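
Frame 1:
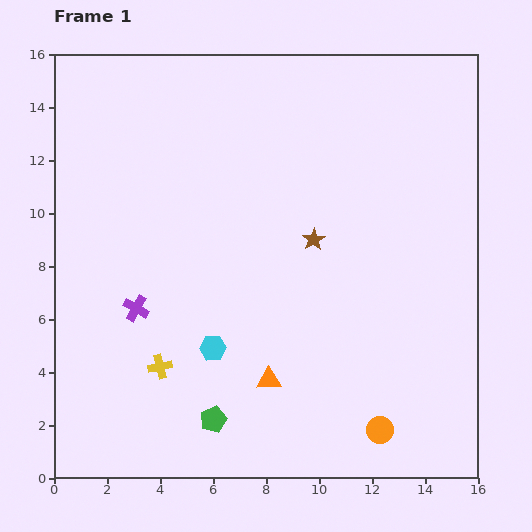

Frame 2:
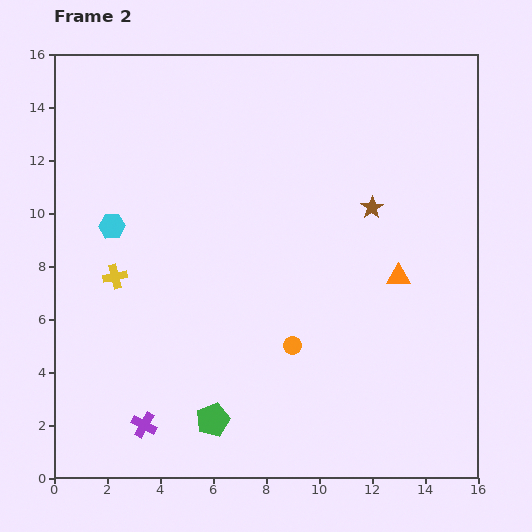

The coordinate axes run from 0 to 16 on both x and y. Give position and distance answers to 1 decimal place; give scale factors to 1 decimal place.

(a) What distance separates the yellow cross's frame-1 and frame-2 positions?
3.8

The yellow cross moved from (4.0, 4.2) to (2.3, 7.6), a distance of √(1.7² + 3.4²) ≈ 3.8.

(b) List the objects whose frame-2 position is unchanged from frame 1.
the green pentagon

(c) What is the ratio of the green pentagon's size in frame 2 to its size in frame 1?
1.3×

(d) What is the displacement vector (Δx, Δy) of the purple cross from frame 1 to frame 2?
(0.3, -4.4)

The purple cross was at (3.1, 6.4) in frame 1 and (3.4, 2.0) in frame 2.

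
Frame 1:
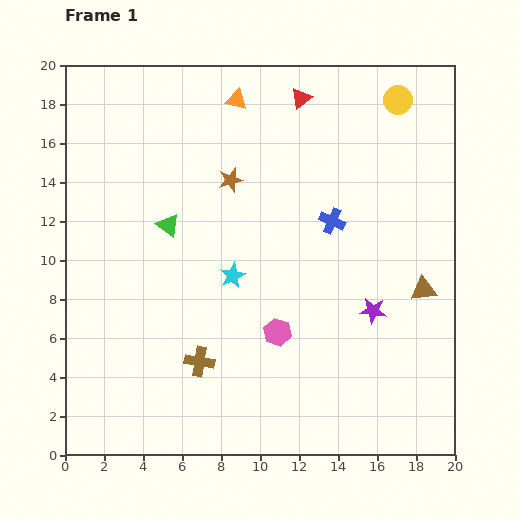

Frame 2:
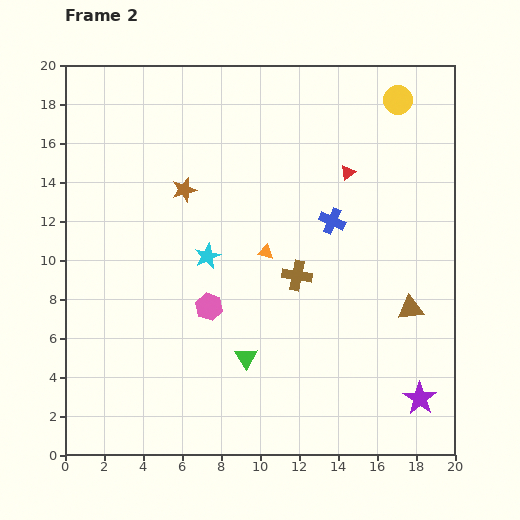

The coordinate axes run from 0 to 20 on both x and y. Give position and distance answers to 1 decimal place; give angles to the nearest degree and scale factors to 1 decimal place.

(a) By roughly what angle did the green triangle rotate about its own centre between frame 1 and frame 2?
20° clockwise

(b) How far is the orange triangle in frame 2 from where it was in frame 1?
7.9

The orange triangle moved from (8.8, 18.2) to (10.3, 10.4), a distance of √(1.5² + 7.8²) ≈ 7.9.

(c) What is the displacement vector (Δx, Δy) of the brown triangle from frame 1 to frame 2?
(-0.7, -1.0)

The brown triangle was at (18.4, 8.5) in frame 1 and (17.7, 7.5) in frame 2.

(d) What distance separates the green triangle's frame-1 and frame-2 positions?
7.9

The green triangle moved from (5.3, 11.8) to (9.3, 5.0), a distance of √(4.0² + 6.8²) ≈ 7.9.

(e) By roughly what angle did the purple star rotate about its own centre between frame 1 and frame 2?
28° clockwise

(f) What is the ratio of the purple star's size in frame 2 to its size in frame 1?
1.3×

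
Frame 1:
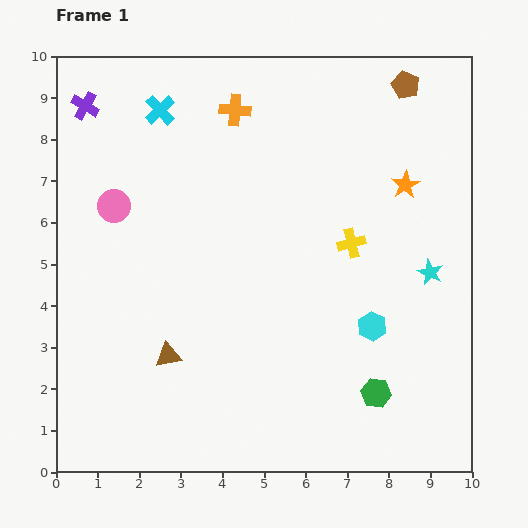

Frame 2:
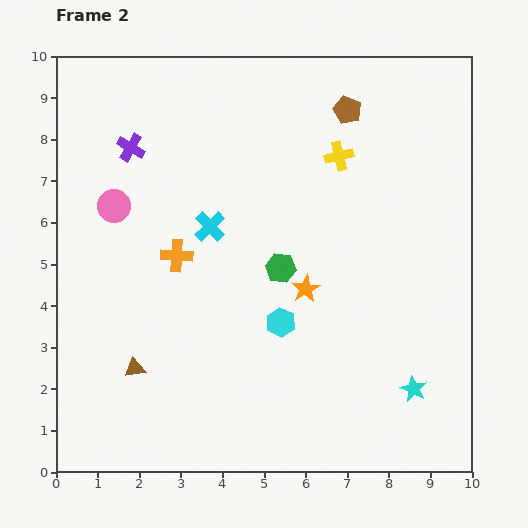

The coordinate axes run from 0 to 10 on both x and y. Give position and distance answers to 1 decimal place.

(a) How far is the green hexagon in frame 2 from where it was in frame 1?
3.8

The green hexagon moved from (7.7, 1.9) to (5.4, 4.9), a distance of √(2.3² + 3.0²) ≈ 3.8.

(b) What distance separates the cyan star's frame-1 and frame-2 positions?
2.8

The cyan star moved from (9.0, 4.8) to (8.6, 2.0), a distance of √(0.4² + 2.8²) ≈ 2.8.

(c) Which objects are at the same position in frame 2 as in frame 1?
the pink circle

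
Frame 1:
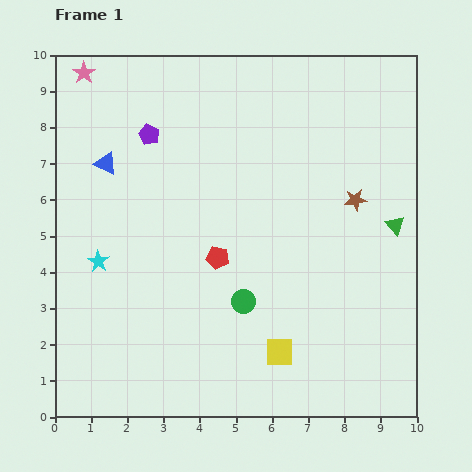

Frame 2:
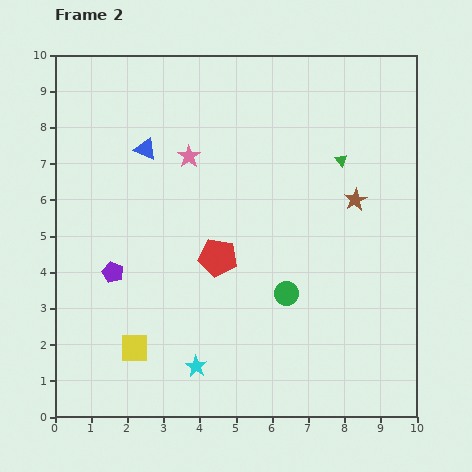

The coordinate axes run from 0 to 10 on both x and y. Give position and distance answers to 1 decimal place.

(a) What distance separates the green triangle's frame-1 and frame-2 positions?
2.3

The green triangle moved from (9.4, 5.3) to (7.9, 7.1), a distance of √(1.5² + 1.8²) ≈ 2.3.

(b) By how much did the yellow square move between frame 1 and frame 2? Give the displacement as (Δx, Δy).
(-4.0, 0.1)

The yellow square was at (6.2, 1.8) in frame 1 and (2.2, 1.9) in frame 2.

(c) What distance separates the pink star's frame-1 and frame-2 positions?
3.7

The pink star moved from (0.8, 9.5) to (3.7, 7.2), a distance of √(2.9² + 2.3²) ≈ 3.7.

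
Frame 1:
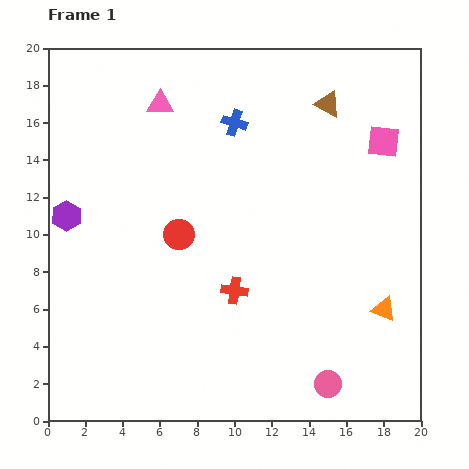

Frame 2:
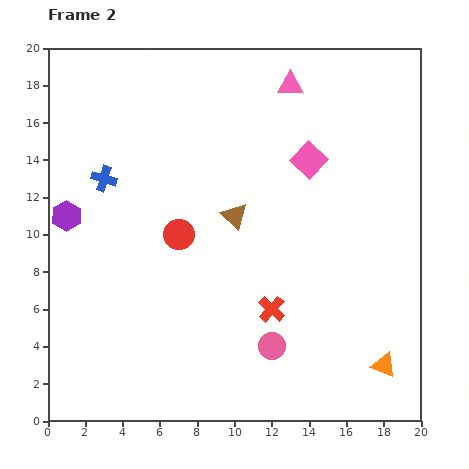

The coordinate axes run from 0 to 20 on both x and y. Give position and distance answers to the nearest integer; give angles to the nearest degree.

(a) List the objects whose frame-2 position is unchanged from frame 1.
the purple hexagon, the red circle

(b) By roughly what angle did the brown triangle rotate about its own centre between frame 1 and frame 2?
16° clockwise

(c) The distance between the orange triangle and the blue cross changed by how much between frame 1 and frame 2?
+5

Distance in frame 1: 13. Distance in frame 2: 18.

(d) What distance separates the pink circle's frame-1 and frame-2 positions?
4

The pink circle moved from (15, 2) to (12, 4), a distance of √(3² + 2²) ≈ 4.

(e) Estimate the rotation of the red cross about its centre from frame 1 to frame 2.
35° clockwise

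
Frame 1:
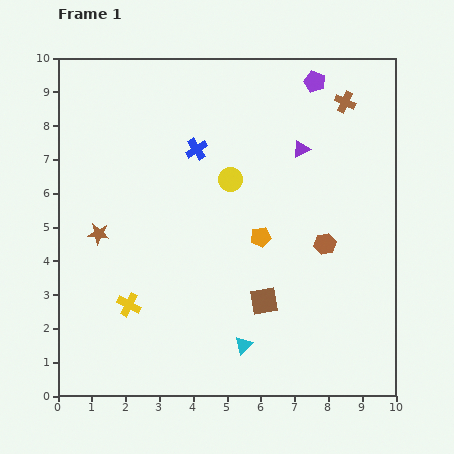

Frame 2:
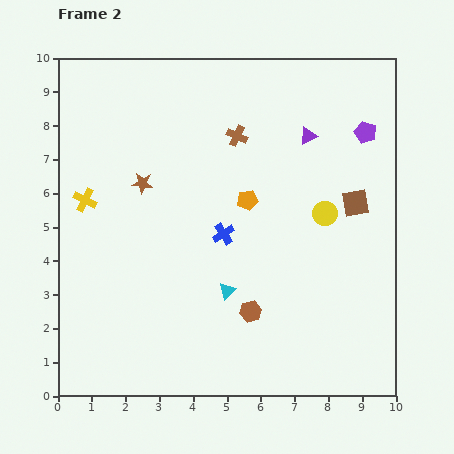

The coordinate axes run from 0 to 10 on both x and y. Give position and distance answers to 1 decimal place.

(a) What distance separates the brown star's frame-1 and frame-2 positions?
2.0

The brown star moved from (1.2, 4.8) to (2.5, 6.3), a distance of √(1.3² + 1.5²) ≈ 2.0.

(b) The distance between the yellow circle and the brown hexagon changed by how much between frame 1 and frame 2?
+0.2

Distance in frame 1: 3.4. Distance in frame 2: 3.6.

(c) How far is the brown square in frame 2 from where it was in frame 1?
4.0

The brown square moved from (6.1, 2.8) to (8.8, 5.7), a distance of √(2.7² + 2.9²) ≈ 4.0.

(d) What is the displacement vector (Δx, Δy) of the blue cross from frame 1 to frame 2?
(0.8, -2.5)

The blue cross was at (4.1, 7.3) in frame 1 and (4.9, 4.8) in frame 2.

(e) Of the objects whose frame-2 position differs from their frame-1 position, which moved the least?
the purple triangle

(moved 0.4)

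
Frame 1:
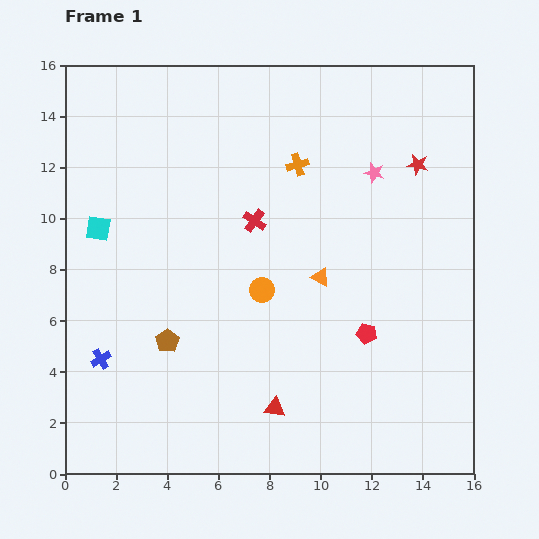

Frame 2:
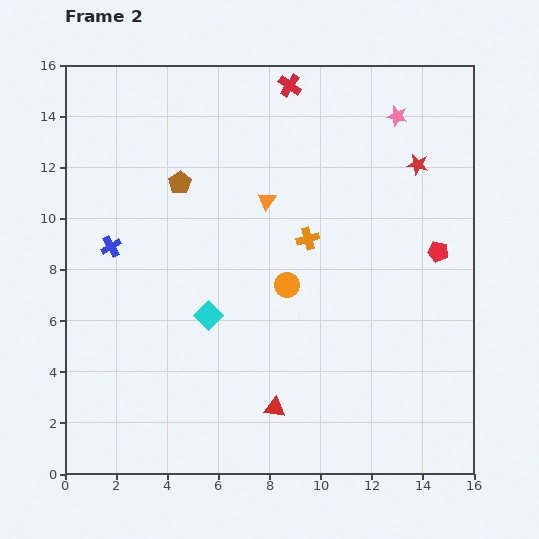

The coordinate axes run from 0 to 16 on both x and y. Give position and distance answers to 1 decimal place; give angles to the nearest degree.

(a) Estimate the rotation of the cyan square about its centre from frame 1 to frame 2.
35° clockwise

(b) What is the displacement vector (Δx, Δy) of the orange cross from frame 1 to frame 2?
(0.4, -2.9)

The orange cross was at (9.1, 12.1) in frame 1 and (9.5, 9.2) in frame 2.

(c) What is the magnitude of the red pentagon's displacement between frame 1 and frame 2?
4.3

The red pentagon moved from (11.8, 5.5) to (14.6, 8.7), a distance of √(2.8² + 3.2²) ≈ 4.3.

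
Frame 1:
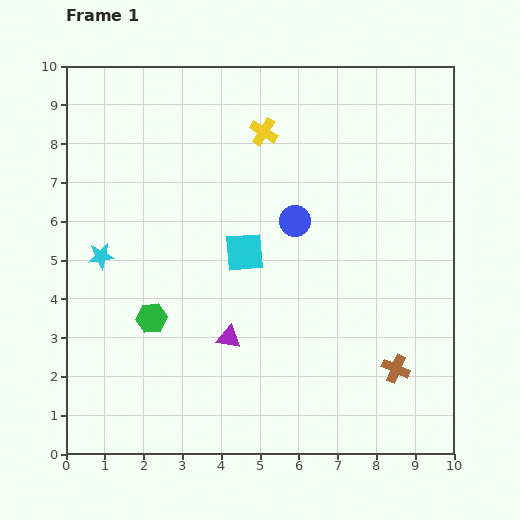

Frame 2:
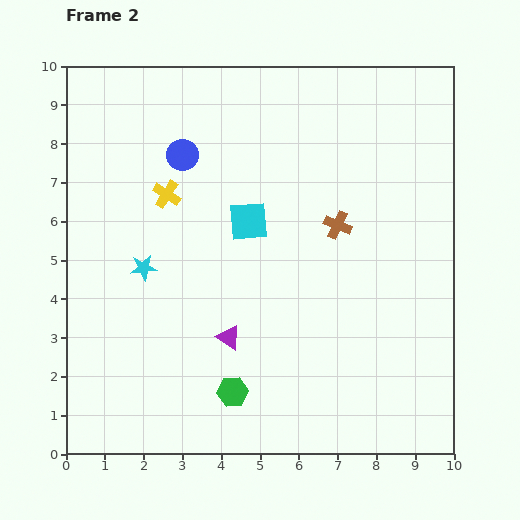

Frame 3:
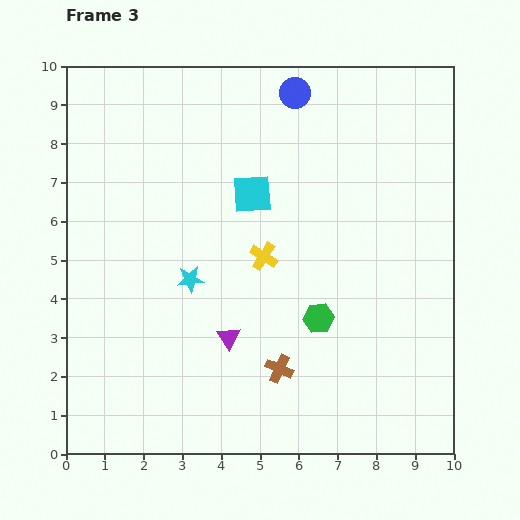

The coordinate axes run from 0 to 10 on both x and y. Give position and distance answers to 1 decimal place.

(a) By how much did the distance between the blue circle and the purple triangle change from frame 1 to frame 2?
+1.5

Distance in frame 1: 3.4. Distance in frame 2: 4.9.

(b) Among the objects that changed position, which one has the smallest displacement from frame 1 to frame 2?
the cyan square

(moved 0.8)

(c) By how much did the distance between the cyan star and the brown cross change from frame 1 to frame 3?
-4.8

Distance in frame 1: 8.1. Distance in frame 3: 3.3.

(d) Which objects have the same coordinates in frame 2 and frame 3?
the purple triangle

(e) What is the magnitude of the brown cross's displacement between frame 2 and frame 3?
4.0

The brown cross moved from (7.0, 5.9) to (5.5, 2.2), a distance of √(1.5² + 3.7²) ≈ 4.0.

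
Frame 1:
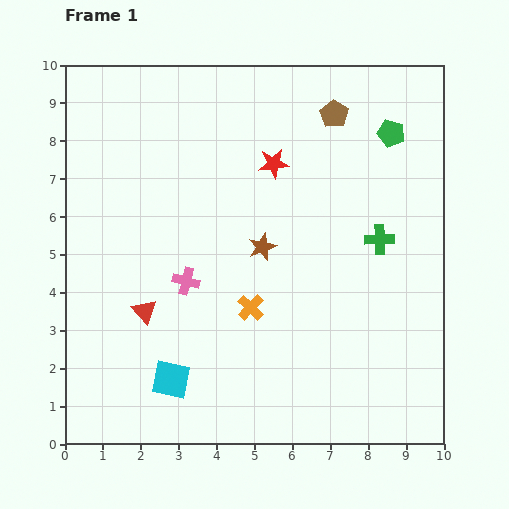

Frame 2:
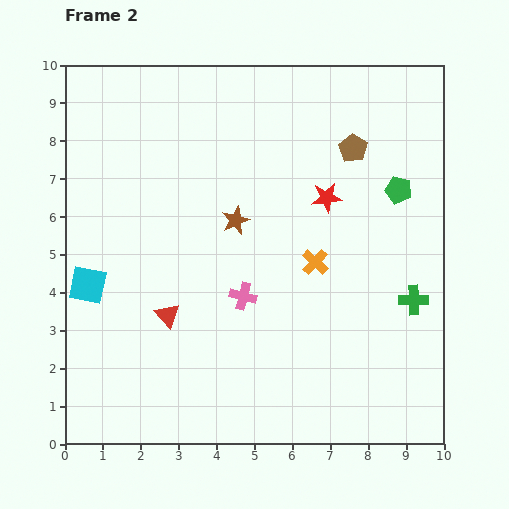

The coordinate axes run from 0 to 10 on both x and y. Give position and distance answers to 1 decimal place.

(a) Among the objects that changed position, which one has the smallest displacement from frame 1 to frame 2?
the red triangle

(moved 0.6)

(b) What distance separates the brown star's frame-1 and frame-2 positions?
1.0

The brown star moved from (5.2, 5.2) to (4.5, 5.9), a distance of √(0.7² + 0.7²) ≈ 1.0.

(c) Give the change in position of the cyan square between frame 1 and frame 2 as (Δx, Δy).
(-2.2, 2.5)

The cyan square was at (2.8, 1.7) in frame 1 and (0.6, 4.2) in frame 2.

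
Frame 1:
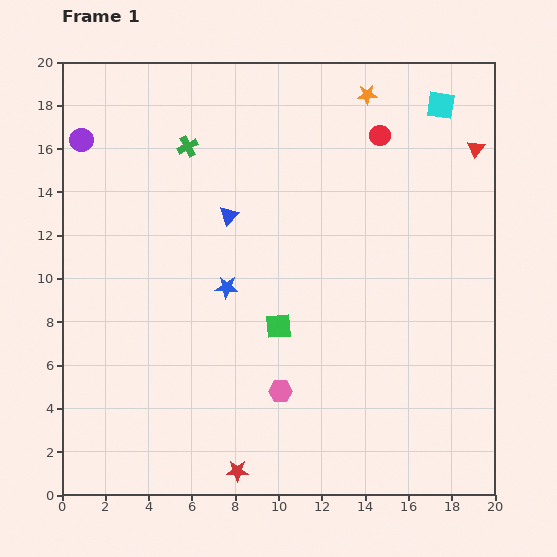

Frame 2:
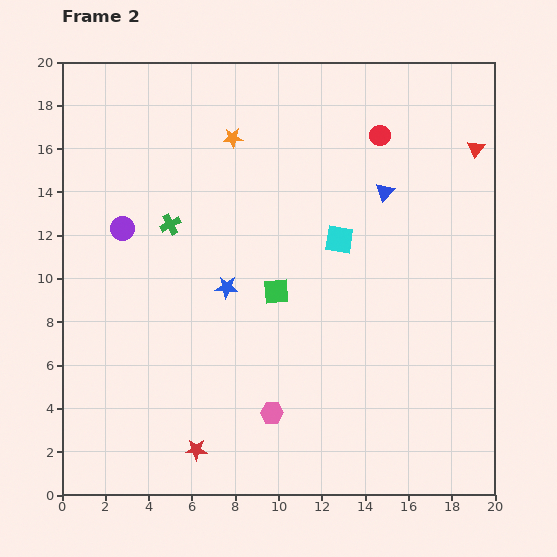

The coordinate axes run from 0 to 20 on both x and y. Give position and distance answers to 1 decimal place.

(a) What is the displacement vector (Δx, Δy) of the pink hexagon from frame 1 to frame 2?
(-0.4, -1.0)

The pink hexagon was at (10.1, 4.8) in frame 1 and (9.7, 3.8) in frame 2.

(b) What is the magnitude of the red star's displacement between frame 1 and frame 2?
2.1

The red star moved from (8.1, 1.1) to (6.2, 2.1), a distance of √(1.9² + 1.0²) ≈ 2.1.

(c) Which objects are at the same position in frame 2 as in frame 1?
the blue star, the red circle, the red triangle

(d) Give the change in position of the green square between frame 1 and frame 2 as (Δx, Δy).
(-0.1, 1.6)

The green square was at (10.0, 7.8) in frame 1 and (9.9, 9.4) in frame 2.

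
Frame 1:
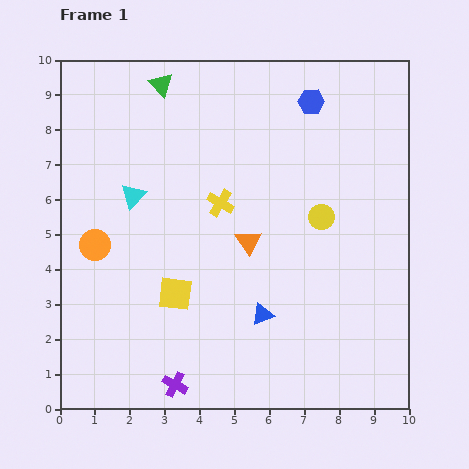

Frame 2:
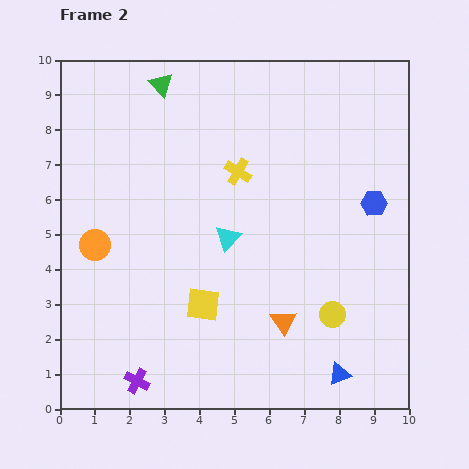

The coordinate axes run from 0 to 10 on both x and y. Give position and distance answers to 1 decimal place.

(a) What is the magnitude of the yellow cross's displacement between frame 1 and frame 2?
1.0

The yellow cross moved from (4.6, 5.9) to (5.1, 6.8), a distance of √(0.5² + 0.9²) ≈ 1.0.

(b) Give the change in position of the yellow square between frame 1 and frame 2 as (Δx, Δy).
(0.8, -0.3)

The yellow square was at (3.3, 3.3) in frame 1 and (4.1, 3.0) in frame 2.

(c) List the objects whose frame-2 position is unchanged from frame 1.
the green triangle, the orange circle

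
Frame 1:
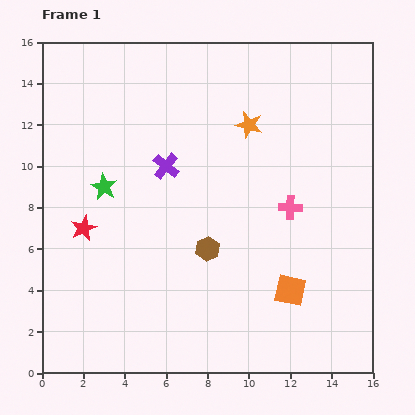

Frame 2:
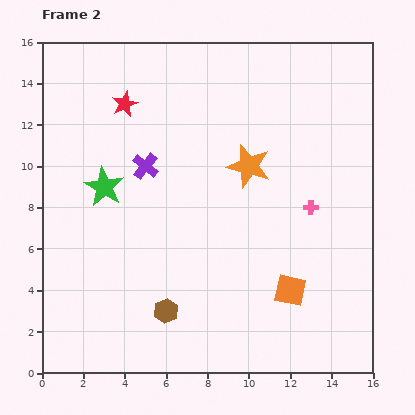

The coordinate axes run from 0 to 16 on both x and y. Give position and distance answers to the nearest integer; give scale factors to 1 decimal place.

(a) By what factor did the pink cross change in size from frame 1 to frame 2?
0.6×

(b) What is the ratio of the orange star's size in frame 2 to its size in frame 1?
1.6×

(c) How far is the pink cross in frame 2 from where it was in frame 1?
1

The pink cross moved from (12, 8) to (13, 8), a distance of √(1² + 0²) ≈ 1.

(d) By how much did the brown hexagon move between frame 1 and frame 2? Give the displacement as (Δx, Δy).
(-2, -3)

The brown hexagon was at (8, 6) in frame 1 and (6, 3) in frame 2.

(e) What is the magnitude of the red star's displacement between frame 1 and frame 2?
6

The red star moved from (2, 7) to (4, 13), a distance of √(2² + 6²) ≈ 6.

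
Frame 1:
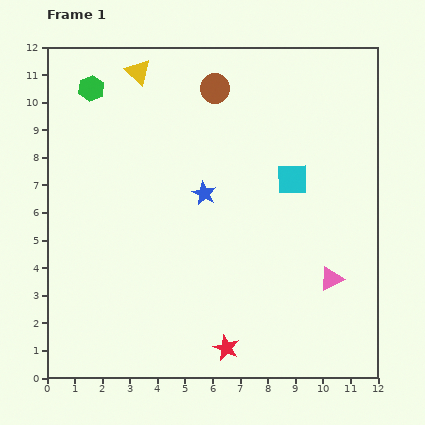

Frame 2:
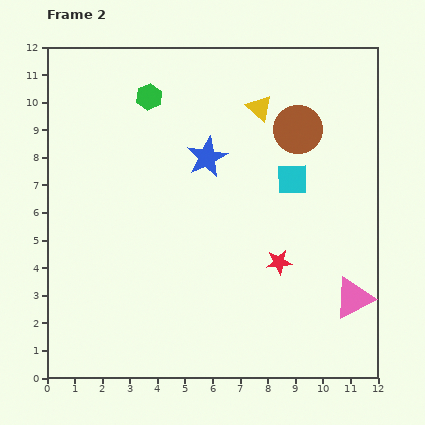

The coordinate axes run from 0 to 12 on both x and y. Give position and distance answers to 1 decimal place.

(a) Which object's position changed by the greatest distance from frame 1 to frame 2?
the yellow triangle

(moved 4.6; next 3.6)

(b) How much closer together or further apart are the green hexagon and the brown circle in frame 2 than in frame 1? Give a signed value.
+1.0

Distance in frame 1: 4.5. Distance in frame 2: 5.5.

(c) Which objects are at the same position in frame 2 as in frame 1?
the cyan square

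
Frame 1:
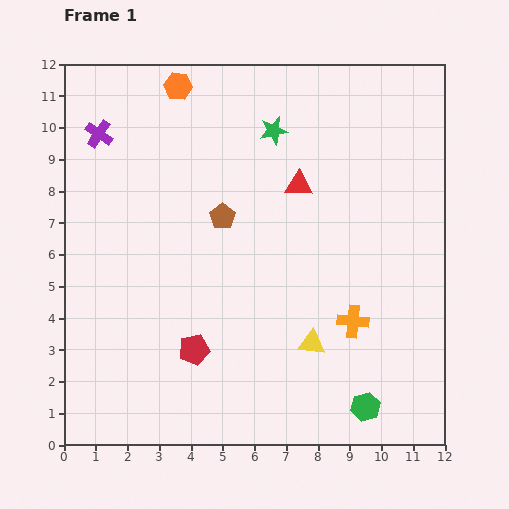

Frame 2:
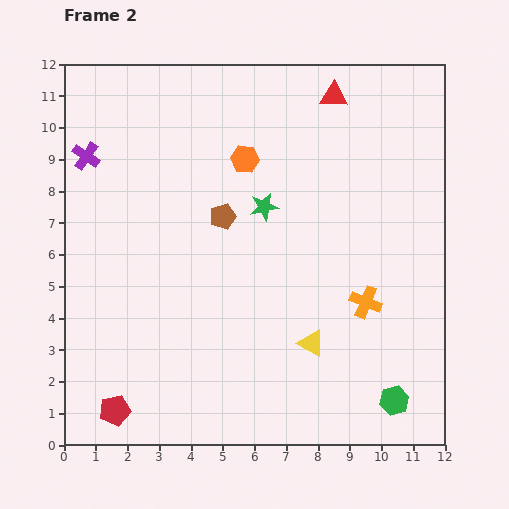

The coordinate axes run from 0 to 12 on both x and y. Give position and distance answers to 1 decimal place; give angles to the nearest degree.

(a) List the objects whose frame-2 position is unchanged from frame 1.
the brown pentagon, the yellow triangle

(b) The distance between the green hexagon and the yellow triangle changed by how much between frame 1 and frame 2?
+0.6

Distance in frame 1: 2.6. Distance in frame 2: 3.2.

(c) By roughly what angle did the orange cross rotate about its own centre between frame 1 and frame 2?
16° clockwise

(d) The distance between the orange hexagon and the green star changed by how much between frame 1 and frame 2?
-1.7

Distance in frame 1: 3.3. Distance in frame 2: 1.6.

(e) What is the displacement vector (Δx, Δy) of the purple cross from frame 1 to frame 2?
(-0.4, -0.7)

The purple cross was at (1.1, 9.8) in frame 1 and (0.7, 9.1) in frame 2.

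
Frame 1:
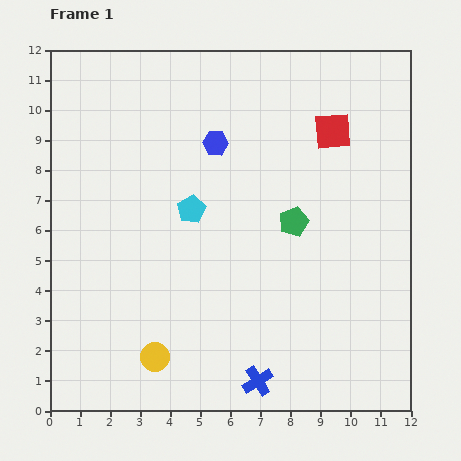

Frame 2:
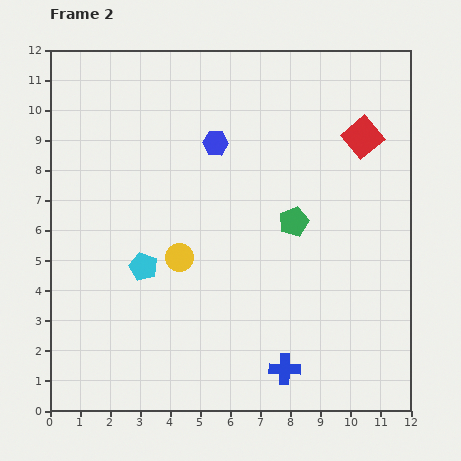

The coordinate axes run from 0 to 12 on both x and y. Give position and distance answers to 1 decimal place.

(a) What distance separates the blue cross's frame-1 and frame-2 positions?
1.0

The blue cross moved from (6.9, 1.0) to (7.8, 1.4), a distance of √(0.9² + 0.4²) ≈ 1.0.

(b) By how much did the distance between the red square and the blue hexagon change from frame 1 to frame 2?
+1.0

Distance in frame 1: 3.9. Distance in frame 2: 4.9.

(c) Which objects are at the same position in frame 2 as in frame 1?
the green pentagon, the blue hexagon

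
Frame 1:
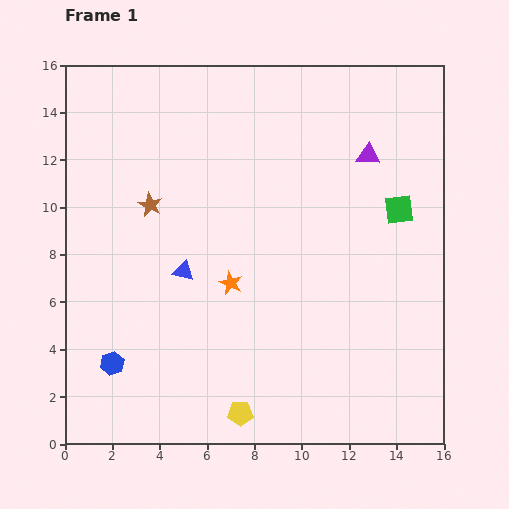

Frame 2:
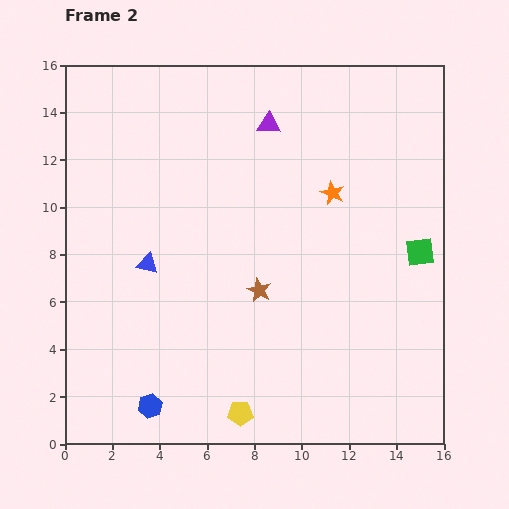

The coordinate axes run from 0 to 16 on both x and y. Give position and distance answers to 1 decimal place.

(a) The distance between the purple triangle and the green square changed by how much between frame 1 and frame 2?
+5.8

Distance in frame 1: 2.6. Distance in frame 2: 8.4.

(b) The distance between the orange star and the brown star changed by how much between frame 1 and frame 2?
+0.4

Distance in frame 1: 4.7. Distance in frame 2: 5.1.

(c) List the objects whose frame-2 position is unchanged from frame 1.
the yellow pentagon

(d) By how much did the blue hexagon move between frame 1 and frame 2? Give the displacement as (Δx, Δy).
(1.6, -1.8)

The blue hexagon was at (2.0, 3.4) in frame 1 and (3.6, 1.6) in frame 2.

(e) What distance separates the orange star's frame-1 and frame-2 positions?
5.7

The orange star moved from (7.0, 6.8) to (11.3, 10.6), a distance of √(4.3² + 3.8²) ≈ 5.7.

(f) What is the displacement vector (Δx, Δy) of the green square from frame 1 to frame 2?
(0.9, -1.8)

The green square was at (14.1, 9.9) in frame 1 and (15.0, 8.1) in frame 2.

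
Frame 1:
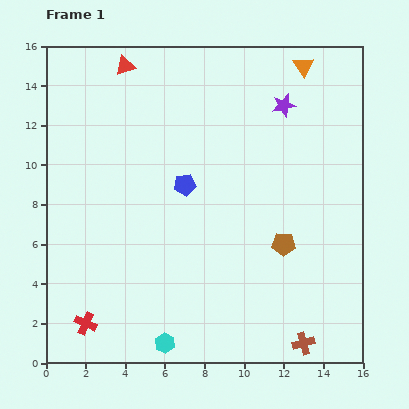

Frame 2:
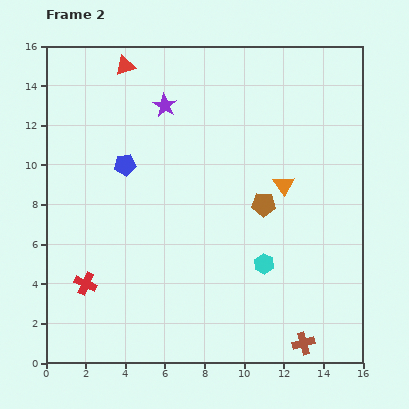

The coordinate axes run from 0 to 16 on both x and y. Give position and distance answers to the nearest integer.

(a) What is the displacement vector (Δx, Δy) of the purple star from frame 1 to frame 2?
(-6, 0)

The purple star was at (12, 13) in frame 1 and (6, 13) in frame 2.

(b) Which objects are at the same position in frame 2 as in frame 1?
the brown cross, the red triangle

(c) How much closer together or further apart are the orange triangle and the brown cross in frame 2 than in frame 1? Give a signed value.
-6

Distance in frame 1: 14. Distance in frame 2: 8.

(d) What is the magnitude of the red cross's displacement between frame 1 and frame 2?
2

The red cross moved from (2, 2) to (2, 4), a distance of √(0² + 2²) ≈ 2.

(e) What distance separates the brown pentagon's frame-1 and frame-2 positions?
2

The brown pentagon moved from (12, 6) to (11, 8), a distance of √(1² + 2²) ≈ 2.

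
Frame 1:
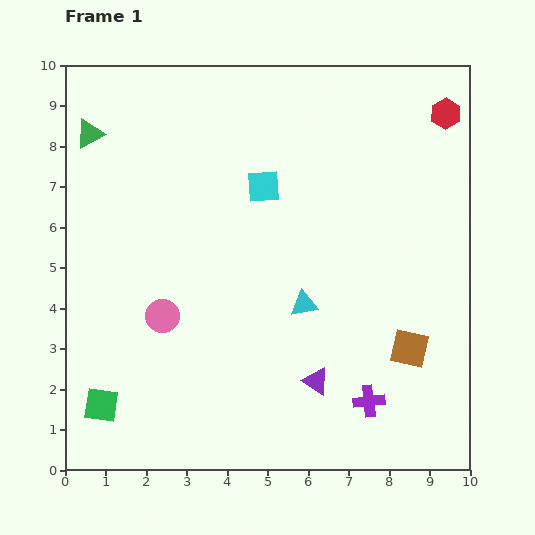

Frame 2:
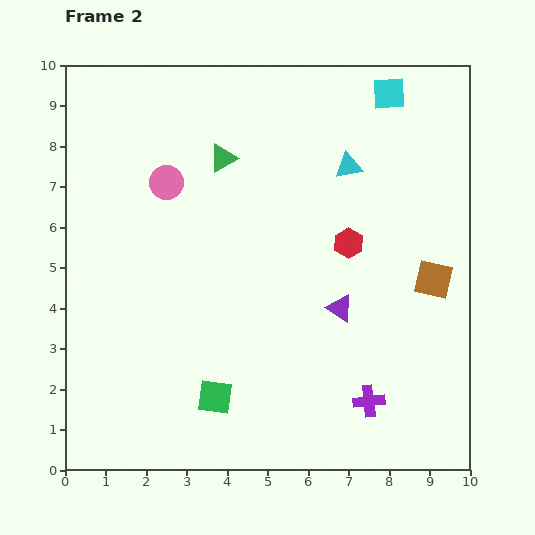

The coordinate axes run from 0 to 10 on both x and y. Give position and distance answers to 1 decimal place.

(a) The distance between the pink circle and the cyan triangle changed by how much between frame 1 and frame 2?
+1.0

Distance in frame 1: 3.5. Distance in frame 2: 4.5.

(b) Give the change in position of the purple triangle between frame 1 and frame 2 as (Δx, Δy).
(0.6, 1.8)

The purple triangle was at (6.2, 2.2) in frame 1 and (6.8, 4.0) in frame 2.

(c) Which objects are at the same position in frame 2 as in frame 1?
the purple cross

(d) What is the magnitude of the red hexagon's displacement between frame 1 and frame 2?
4.0

The red hexagon moved from (9.4, 8.8) to (7.0, 5.6), a distance of √(2.4² + 3.2²) ≈ 4.0.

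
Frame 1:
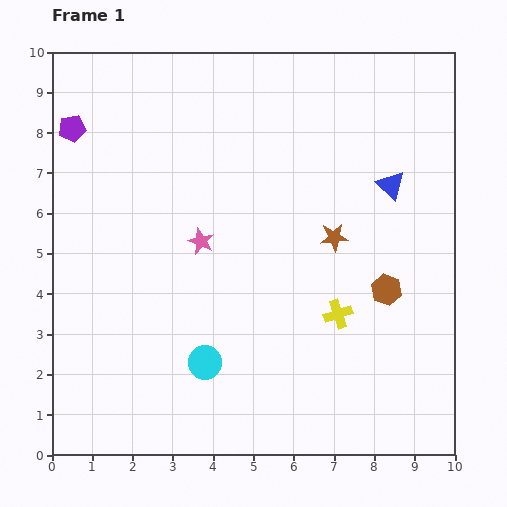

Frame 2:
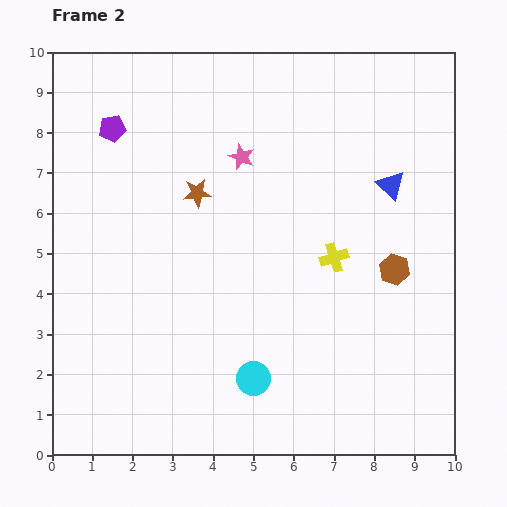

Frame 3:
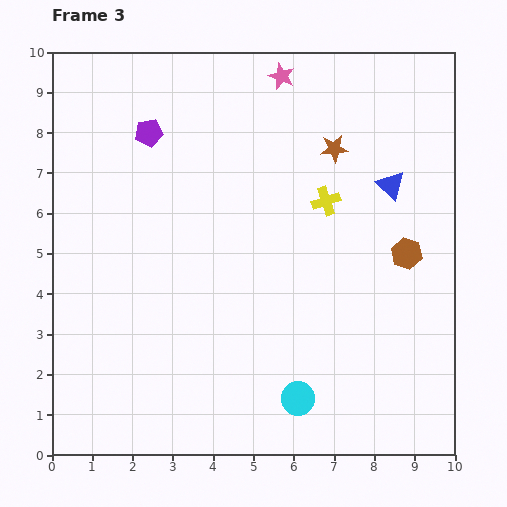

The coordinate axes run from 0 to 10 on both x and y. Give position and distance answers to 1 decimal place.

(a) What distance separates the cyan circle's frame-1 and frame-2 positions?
1.3

The cyan circle moved from (3.8, 2.3) to (5.0, 1.9), a distance of √(1.2² + 0.4²) ≈ 1.3.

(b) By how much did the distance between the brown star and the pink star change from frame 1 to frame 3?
-1.1

Distance in frame 1: 3.3. Distance in frame 3: 2.2.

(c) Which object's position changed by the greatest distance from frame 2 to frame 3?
the brown star

(moved 3.6; next 2.2)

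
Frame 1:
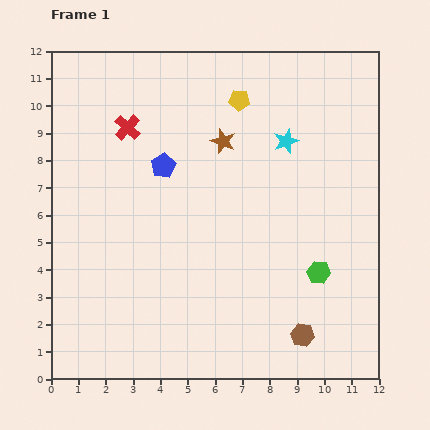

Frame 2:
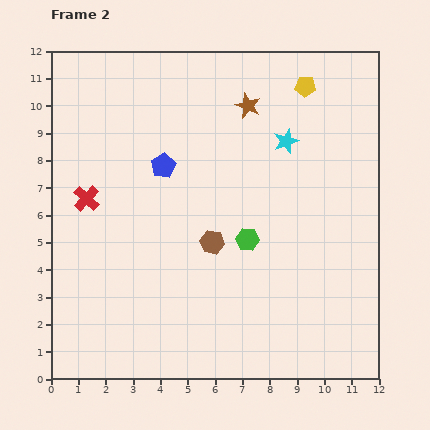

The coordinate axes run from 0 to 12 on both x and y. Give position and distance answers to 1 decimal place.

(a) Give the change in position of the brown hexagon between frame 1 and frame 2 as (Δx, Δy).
(-3.3, 3.4)

The brown hexagon was at (9.2, 1.6) in frame 1 and (5.9, 5.0) in frame 2.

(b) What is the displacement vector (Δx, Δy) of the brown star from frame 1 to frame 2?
(0.9, 1.3)

The brown star was at (6.3, 8.7) in frame 1 and (7.2, 10.0) in frame 2.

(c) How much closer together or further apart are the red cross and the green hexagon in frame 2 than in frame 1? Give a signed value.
-2.7

Distance in frame 1: 8.8. Distance in frame 2: 6.1.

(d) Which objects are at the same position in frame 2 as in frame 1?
the blue pentagon, the cyan star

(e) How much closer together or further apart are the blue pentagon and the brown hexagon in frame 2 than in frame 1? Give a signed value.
-4.7

Distance in frame 1: 8.0. Distance in frame 2: 3.3.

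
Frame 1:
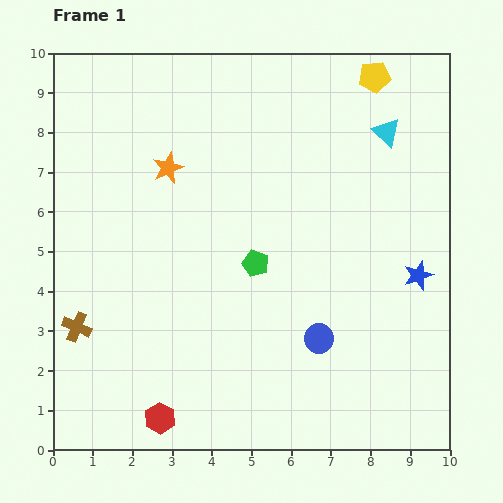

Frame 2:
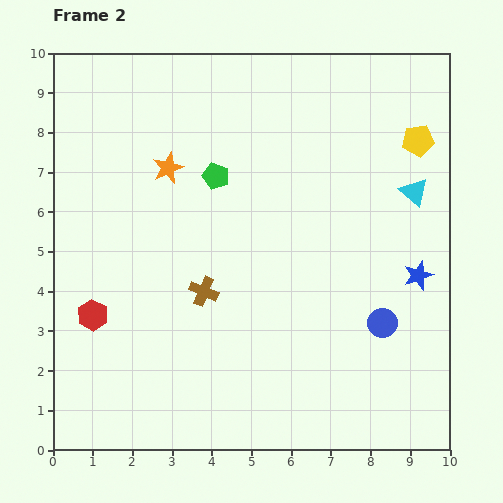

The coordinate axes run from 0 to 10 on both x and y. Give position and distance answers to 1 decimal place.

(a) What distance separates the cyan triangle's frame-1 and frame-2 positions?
1.7

The cyan triangle moved from (8.4, 8.0) to (9.1, 6.5), a distance of √(0.7² + 1.5²) ≈ 1.7.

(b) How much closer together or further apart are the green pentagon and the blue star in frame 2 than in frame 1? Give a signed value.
+1.6

Distance in frame 1: 4.1. Distance in frame 2: 5.7.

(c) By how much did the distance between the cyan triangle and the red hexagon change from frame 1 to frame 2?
-0.5

Distance in frame 1: 9.2. Distance in frame 2: 8.7.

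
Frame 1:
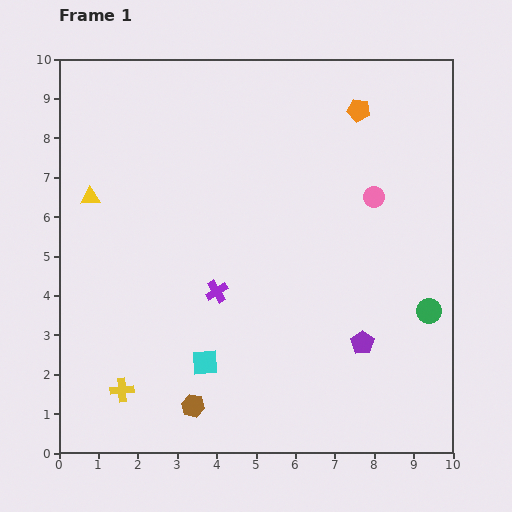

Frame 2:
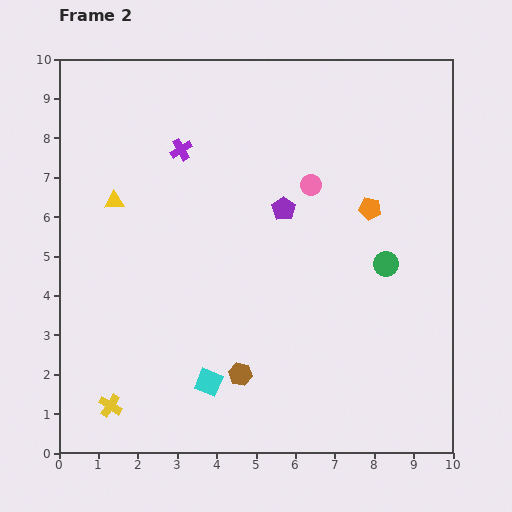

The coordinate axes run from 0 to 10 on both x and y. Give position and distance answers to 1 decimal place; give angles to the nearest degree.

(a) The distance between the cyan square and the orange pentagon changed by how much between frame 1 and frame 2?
-1.5

Distance in frame 1: 7.5. Distance in frame 2: 6.0.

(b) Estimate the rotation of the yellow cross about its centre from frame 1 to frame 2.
37° clockwise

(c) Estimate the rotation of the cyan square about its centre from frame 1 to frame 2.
25° clockwise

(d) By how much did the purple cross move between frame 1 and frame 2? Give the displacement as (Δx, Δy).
(-0.9, 3.6)

The purple cross was at (4.0, 4.1) in frame 1 and (3.1, 7.7) in frame 2.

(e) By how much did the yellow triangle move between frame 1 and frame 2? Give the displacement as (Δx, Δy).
(0.6, -0.1)

The yellow triangle was at (0.8, 6.5) in frame 1 and (1.4, 6.4) in frame 2.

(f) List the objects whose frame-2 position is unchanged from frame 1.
none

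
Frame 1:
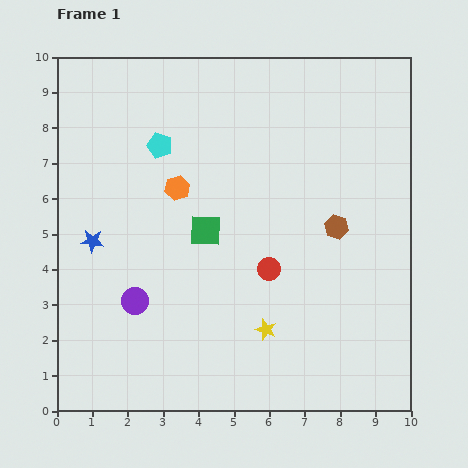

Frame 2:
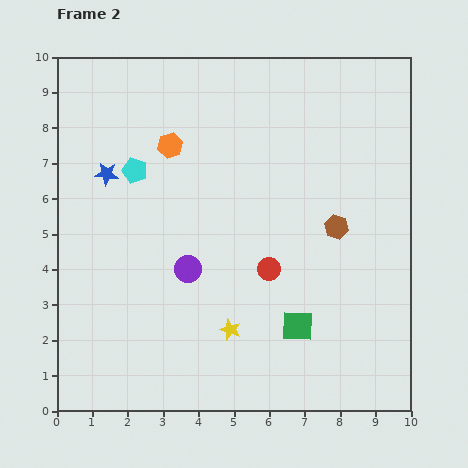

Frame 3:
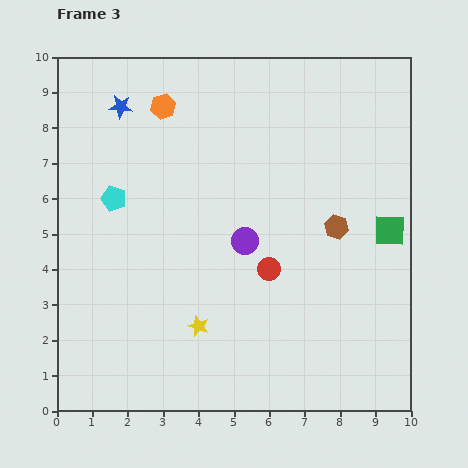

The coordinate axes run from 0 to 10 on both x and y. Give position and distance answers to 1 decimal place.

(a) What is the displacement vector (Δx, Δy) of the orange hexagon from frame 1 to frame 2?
(-0.2, 1.2)

The orange hexagon was at (3.4, 6.3) in frame 1 and (3.2, 7.5) in frame 2.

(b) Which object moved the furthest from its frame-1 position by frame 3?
the green square

(moved 5.2; next 3.9)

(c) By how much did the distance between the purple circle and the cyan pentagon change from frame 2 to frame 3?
+0.7

Distance in frame 2: 3.2. Distance in frame 3: 3.9.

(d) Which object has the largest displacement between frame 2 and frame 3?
the green square

(moved 3.7; next 1.9)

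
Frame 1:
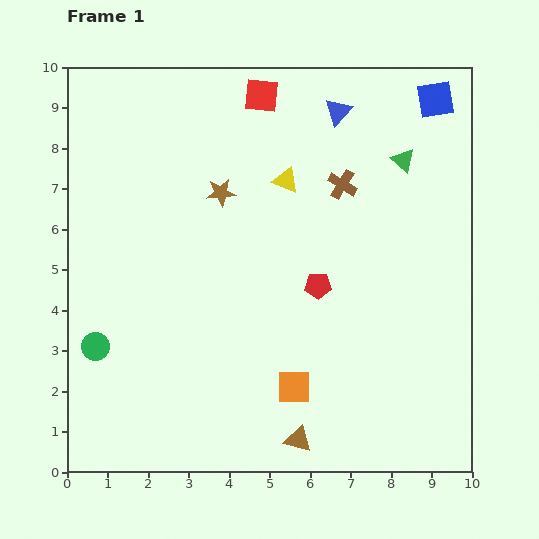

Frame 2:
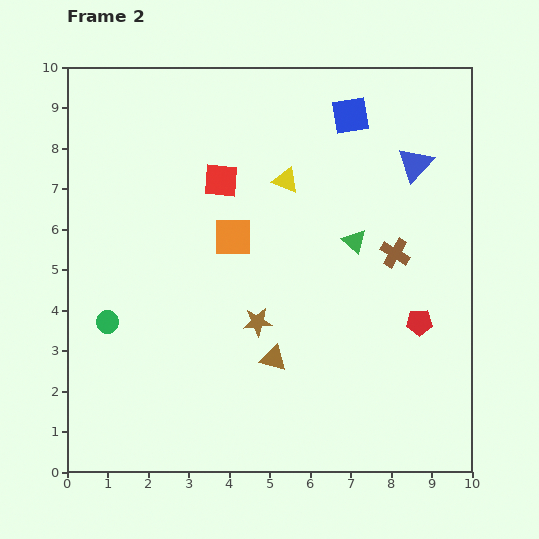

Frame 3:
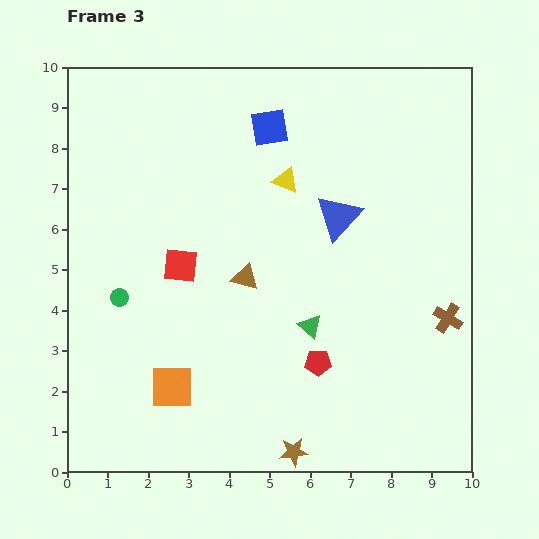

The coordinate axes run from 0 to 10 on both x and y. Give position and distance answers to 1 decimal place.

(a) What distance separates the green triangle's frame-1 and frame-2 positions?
2.3

The green triangle moved from (8.3, 7.7) to (7.1, 5.7), a distance of √(1.2² + 2.0²) ≈ 2.3.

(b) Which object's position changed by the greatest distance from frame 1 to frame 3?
the brown star

(moved 6.6; next 4.7)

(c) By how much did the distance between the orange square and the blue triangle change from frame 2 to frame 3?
+1.1

Distance in frame 2: 4.8. Distance in frame 3: 5.9.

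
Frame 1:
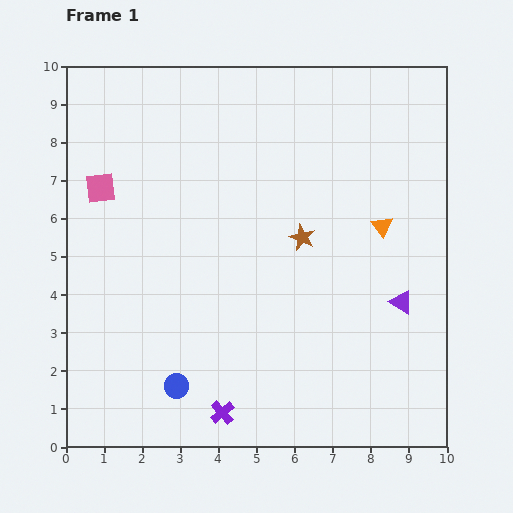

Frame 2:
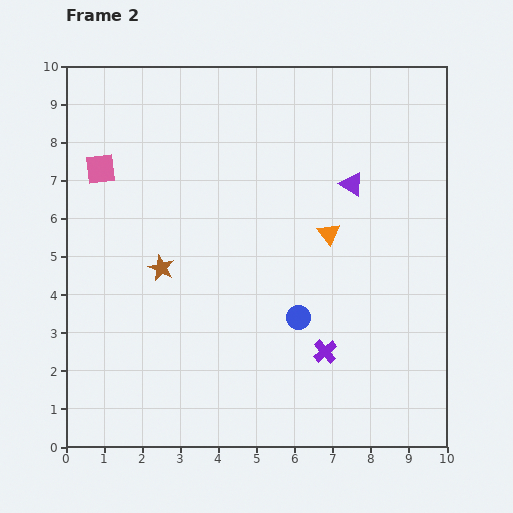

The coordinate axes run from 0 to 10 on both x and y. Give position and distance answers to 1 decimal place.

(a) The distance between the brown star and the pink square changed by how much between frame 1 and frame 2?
-2.4

Distance in frame 1: 5.5. Distance in frame 2: 3.1.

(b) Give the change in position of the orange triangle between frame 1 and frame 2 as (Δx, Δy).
(-1.4, -0.2)

The orange triangle was at (8.3, 5.8) in frame 1 and (6.9, 5.6) in frame 2.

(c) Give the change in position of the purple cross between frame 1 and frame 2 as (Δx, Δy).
(2.7, 1.6)

The purple cross was at (4.1, 0.9) in frame 1 and (6.8, 2.5) in frame 2.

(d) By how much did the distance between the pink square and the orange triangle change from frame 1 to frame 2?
-1.3

Distance in frame 1: 7.5. Distance in frame 2: 6.2.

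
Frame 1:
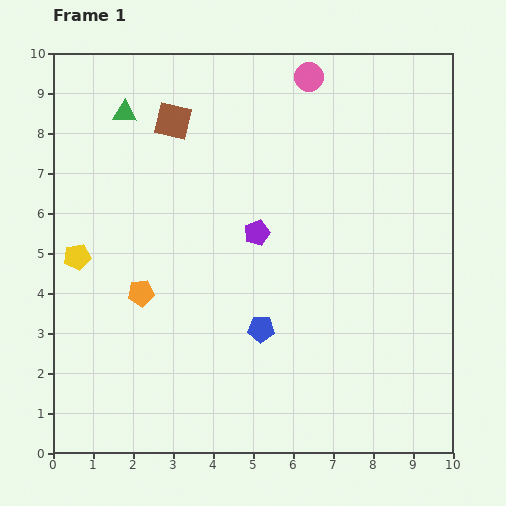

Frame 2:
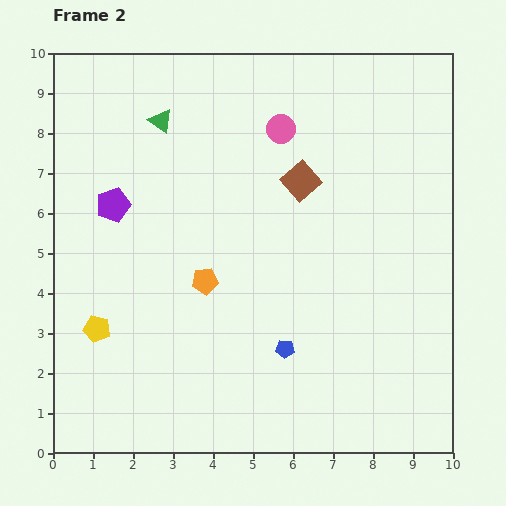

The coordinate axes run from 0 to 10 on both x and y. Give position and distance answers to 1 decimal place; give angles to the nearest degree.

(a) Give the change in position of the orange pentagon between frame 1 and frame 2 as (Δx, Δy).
(1.6, 0.3)

The orange pentagon was at (2.2, 4.0) in frame 1 and (3.8, 4.3) in frame 2.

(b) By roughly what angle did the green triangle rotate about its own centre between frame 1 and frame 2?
32° clockwise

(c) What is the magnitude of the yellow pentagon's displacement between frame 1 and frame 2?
1.9

The yellow pentagon moved from (0.6, 4.9) to (1.1, 3.1), a distance of √(0.5² + 1.8²) ≈ 1.9.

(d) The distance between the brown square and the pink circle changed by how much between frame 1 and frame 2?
-2.2

Distance in frame 1: 3.6. Distance in frame 2: 1.4.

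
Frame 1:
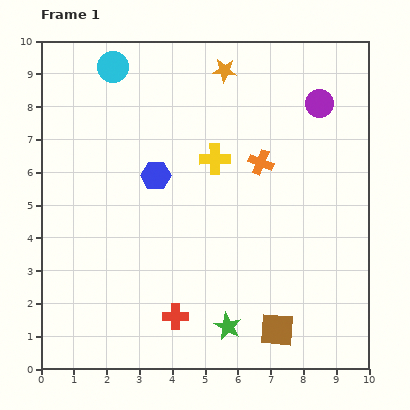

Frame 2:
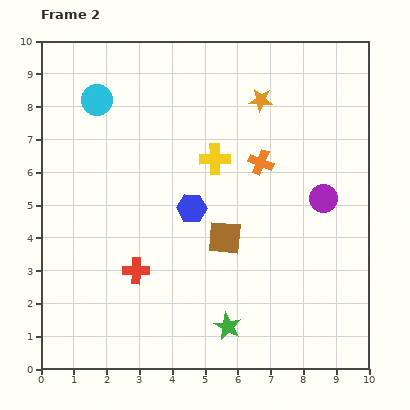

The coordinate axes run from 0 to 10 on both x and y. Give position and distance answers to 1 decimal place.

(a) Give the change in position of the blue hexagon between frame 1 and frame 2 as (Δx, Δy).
(1.1, -1.0)

The blue hexagon was at (3.5, 5.9) in frame 1 and (4.6, 4.9) in frame 2.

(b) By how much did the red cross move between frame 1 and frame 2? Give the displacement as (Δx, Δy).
(-1.2, 1.4)

The red cross was at (4.1, 1.6) in frame 1 and (2.9, 3.0) in frame 2.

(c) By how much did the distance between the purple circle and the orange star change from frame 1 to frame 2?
+0.5

Distance in frame 1: 3.1. Distance in frame 2: 3.6.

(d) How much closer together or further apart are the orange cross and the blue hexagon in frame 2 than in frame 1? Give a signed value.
-0.7

Distance in frame 1: 3.2. Distance in frame 2: 2.5.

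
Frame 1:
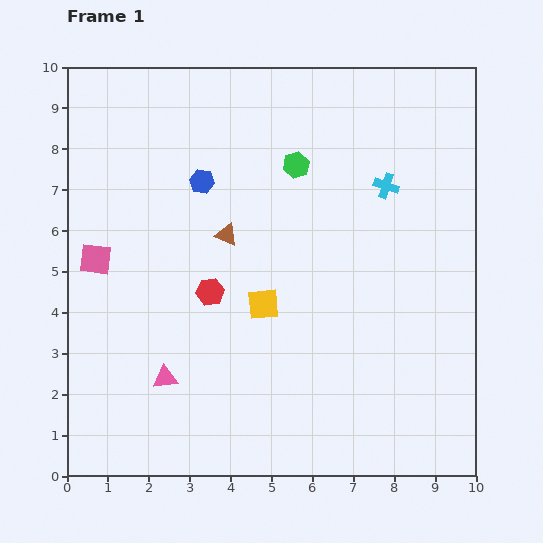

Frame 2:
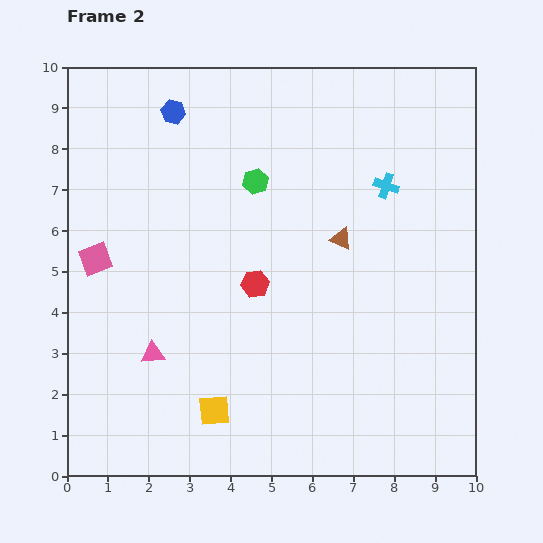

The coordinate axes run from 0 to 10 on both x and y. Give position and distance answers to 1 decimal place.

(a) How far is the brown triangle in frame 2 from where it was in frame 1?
2.8

The brown triangle moved from (3.9, 5.9) to (6.7, 5.8), a distance of √(2.8² + 0.1²) ≈ 2.8.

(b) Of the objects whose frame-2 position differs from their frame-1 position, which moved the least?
the pink triangle

(moved 0.7)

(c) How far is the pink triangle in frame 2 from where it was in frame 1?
0.7

The pink triangle moved from (2.4, 2.4) to (2.1, 3.0), a distance of √(0.3² + 0.6²) ≈ 0.7.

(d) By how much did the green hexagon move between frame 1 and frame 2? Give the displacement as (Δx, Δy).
(-1.0, -0.4)

The green hexagon was at (5.6, 7.6) in frame 1 and (4.6, 7.2) in frame 2.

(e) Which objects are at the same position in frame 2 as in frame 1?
the pink square, the cyan cross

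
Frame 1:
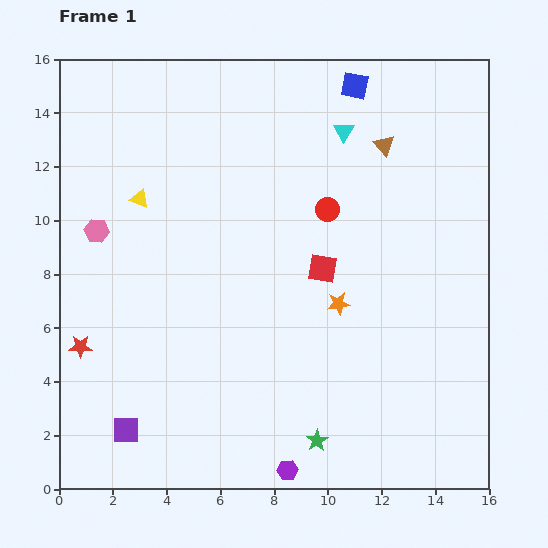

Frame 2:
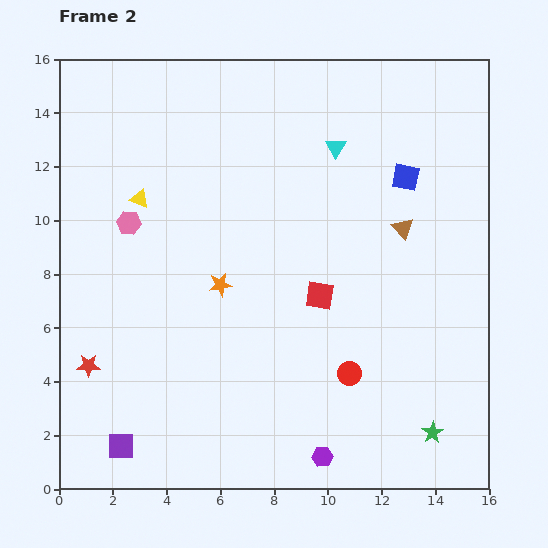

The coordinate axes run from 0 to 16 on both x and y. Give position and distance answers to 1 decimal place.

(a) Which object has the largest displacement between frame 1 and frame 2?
the red circle

(moved 6.2; next 4.5)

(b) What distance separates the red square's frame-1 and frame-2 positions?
1.0

The red square moved from (9.8, 8.2) to (9.7, 7.2), a distance of √(0.1² + 1.0²) ≈ 1.0.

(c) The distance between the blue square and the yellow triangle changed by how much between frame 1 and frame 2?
+0.9

Distance in frame 1: 9.0. Distance in frame 2: 9.9.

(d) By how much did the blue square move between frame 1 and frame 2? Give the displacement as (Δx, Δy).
(1.9, -3.4)

The blue square was at (11.0, 15.0) in frame 1 and (12.9, 11.6) in frame 2.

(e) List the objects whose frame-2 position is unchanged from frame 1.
the yellow triangle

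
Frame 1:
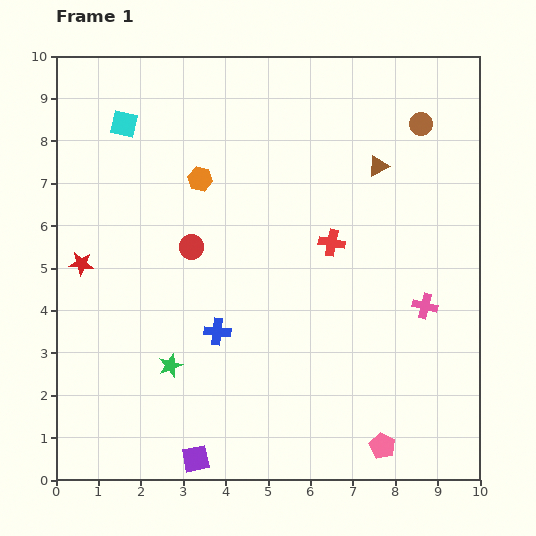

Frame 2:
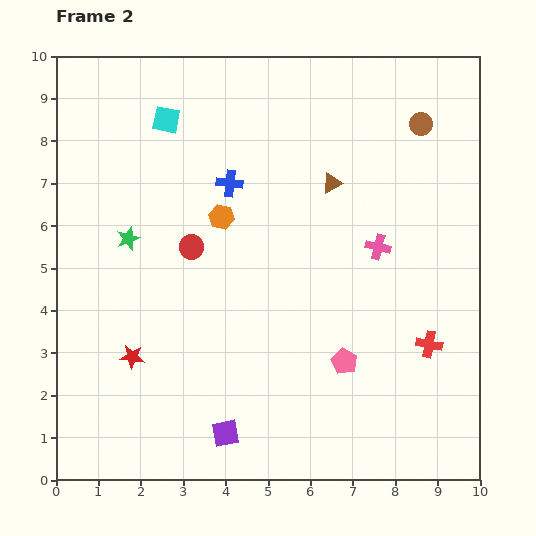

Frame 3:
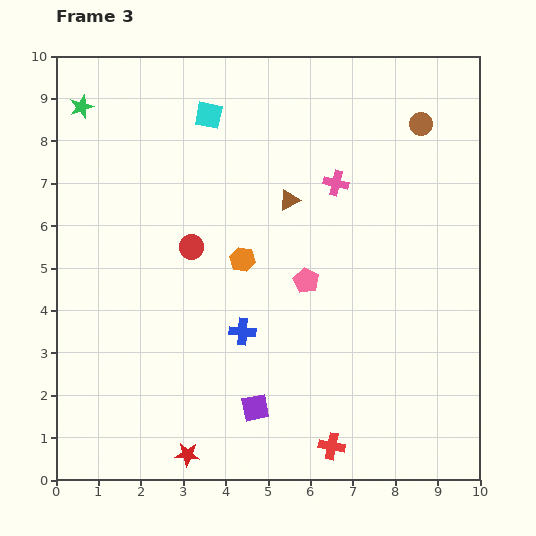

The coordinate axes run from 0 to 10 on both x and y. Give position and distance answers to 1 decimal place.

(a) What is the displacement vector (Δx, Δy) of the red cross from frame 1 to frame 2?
(2.3, -2.4)

The red cross was at (6.5, 5.6) in frame 1 and (8.8, 3.2) in frame 2.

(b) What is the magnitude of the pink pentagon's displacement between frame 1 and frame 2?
2.2

The pink pentagon moved from (7.7, 0.8) to (6.8, 2.8), a distance of √(0.9² + 2.0²) ≈ 2.2.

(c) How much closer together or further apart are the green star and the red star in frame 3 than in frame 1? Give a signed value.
+5.4

Distance in frame 1: 3.2. Distance in frame 3: 8.6.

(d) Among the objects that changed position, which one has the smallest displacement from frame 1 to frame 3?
the blue cross

(moved 0.6)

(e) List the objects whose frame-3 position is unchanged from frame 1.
the brown circle, the red circle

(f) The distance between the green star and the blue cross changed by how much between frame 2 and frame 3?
+3.8

Distance in frame 2: 2.7. Distance in frame 3: 6.5.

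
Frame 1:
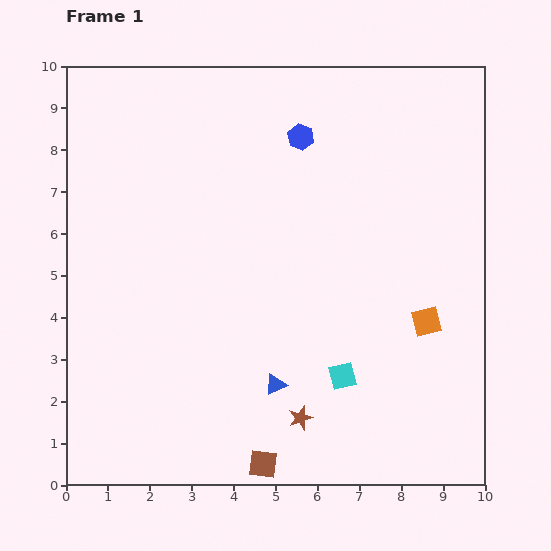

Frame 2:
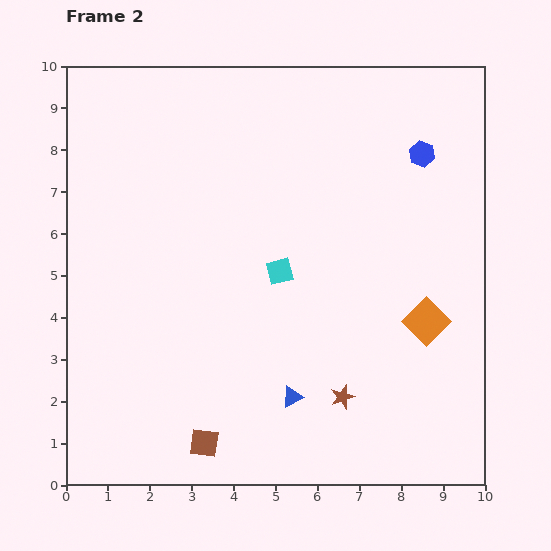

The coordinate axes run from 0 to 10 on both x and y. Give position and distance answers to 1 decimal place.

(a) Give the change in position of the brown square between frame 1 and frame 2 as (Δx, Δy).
(-1.4, 0.5)

The brown square was at (4.7, 0.5) in frame 1 and (3.3, 1.0) in frame 2.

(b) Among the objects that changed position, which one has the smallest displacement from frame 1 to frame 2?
the blue triangle

(moved 0.5)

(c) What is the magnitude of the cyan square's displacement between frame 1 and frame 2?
2.9

The cyan square moved from (6.6, 2.6) to (5.1, 5.1), a distance of √(1.5² + 2.5²) ≈ 2.9.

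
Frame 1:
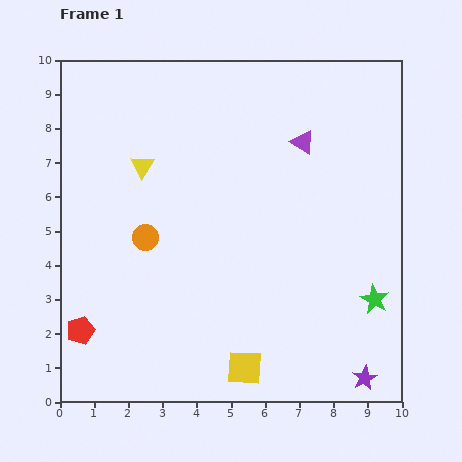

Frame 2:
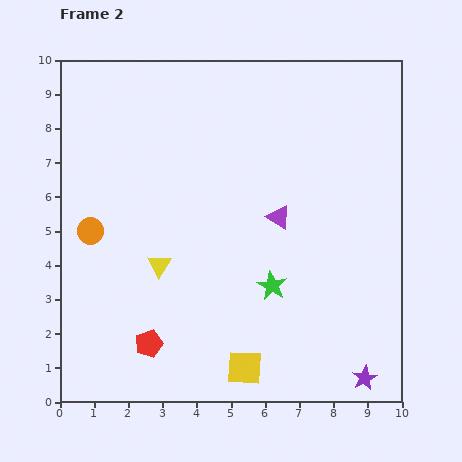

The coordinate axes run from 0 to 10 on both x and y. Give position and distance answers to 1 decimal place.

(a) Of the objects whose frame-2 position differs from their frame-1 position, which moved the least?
the orange circle

(moved 1.6)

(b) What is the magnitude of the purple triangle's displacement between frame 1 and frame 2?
2.3

The purple triangle moved from (7.1, 7.6) to (6.4, 5.4), a distance of √(0.7² + 2.2²) ≈ 2.3.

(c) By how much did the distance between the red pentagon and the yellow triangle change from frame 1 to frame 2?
-2.8

Distance in frame 1: 5.1. Distance in frame 2: 2.3.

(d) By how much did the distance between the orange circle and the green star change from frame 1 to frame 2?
-1.4

Distance in frame 1: 6.9. Distance in frame 2: 5.5.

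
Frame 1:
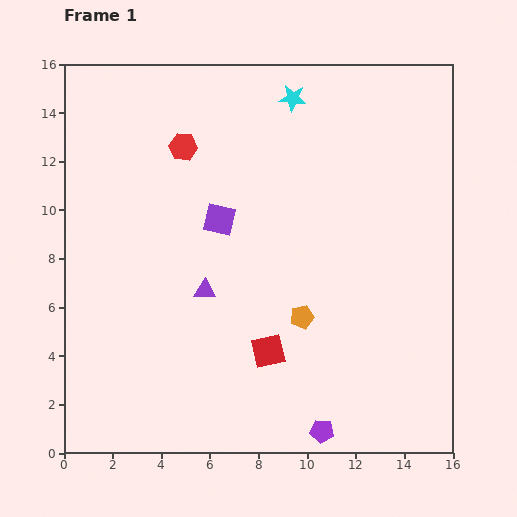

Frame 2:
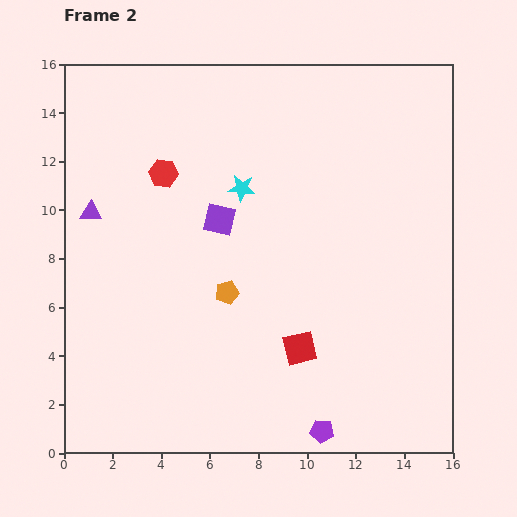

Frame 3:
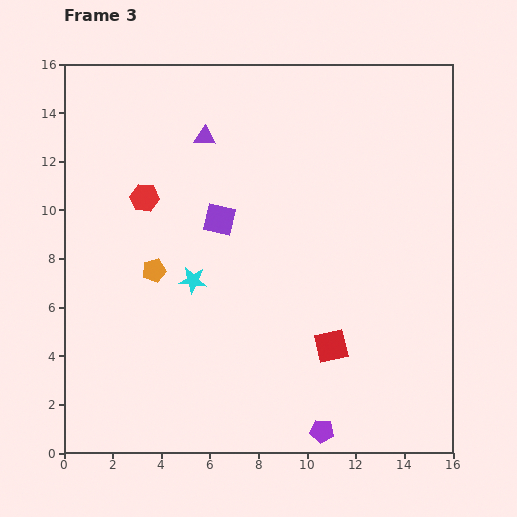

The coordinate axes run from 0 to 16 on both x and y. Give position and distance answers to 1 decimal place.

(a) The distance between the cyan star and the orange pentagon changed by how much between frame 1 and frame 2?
-4.7

Distance in frame 1: 9.0. Distance in frame 2: 4.3.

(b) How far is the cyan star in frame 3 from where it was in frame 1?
8.5

The cyan star moved from (9.4, 14.6) to (5.3, 7.1), a distance of √(4.1² + 7.5²) ≈ 8.5.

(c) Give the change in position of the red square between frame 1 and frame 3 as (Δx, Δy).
(2.6, 0.2)

The red square was at (8.4, 4.2) in frame 1 and (11.0, 4.4) in frame 3.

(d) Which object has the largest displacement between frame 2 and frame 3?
the purple triangle

(moved 5.6; next 4.3)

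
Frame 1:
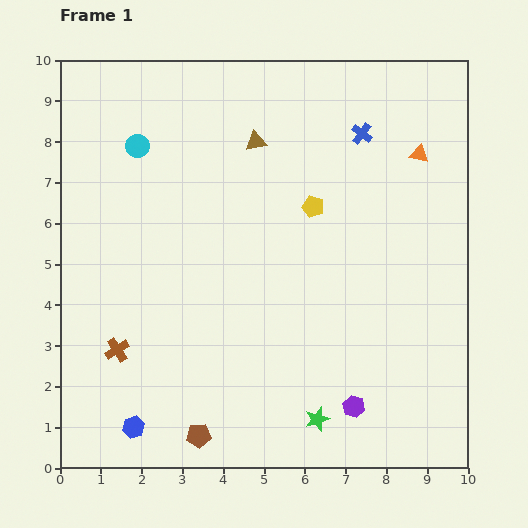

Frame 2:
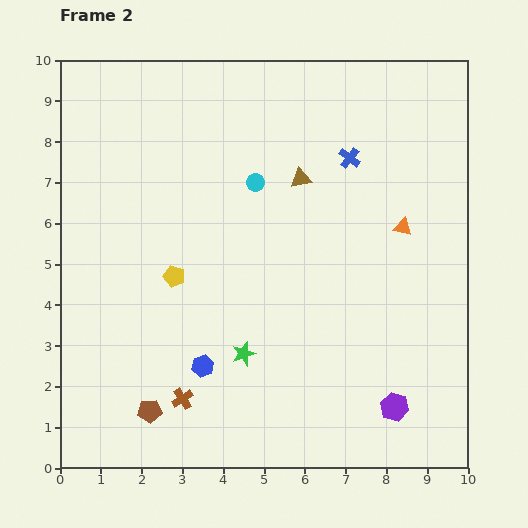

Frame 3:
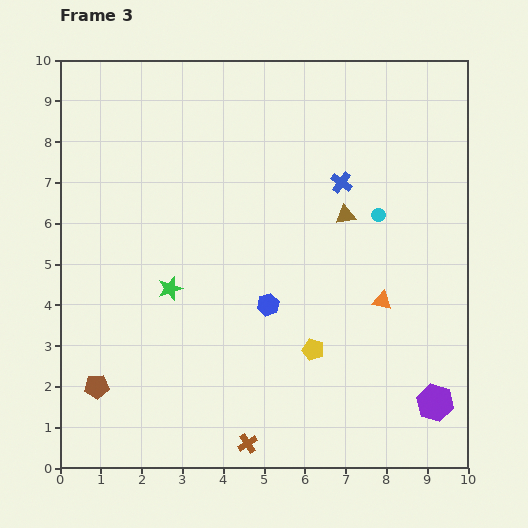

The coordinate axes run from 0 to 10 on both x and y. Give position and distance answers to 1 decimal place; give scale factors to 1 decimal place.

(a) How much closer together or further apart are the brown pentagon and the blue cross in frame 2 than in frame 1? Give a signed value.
-0.5

Distance in frame 1: 8.4. Distance in frame 2: 7.9.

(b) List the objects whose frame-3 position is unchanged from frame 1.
none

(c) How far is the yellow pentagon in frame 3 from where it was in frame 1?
3.5

The yellow pentagon moved from (6.2, 6.4) to (6.2, 2.9), a distance of √(0.0² + 3.5²) ≈ 3.5.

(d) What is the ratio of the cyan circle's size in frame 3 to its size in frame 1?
0.6×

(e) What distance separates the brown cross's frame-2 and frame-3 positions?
1.9

The brown cross moved from (3.0, 1.7) to (4.6, 0.6), a distance of √(1.6² + 1.1²) ≈ 1.9.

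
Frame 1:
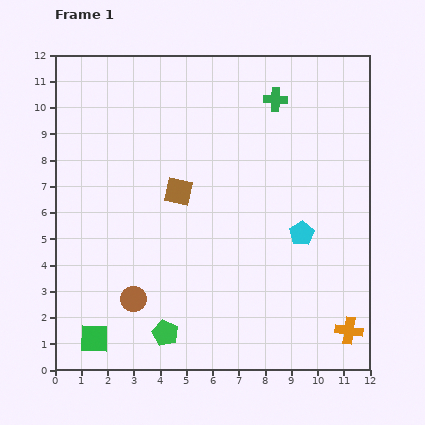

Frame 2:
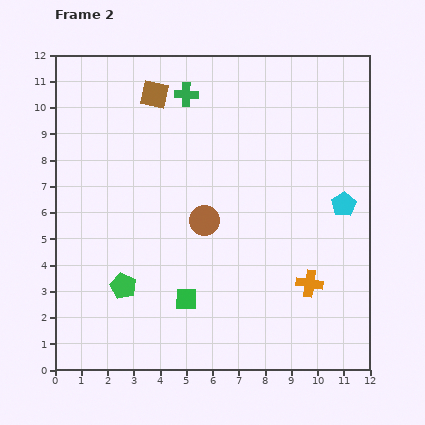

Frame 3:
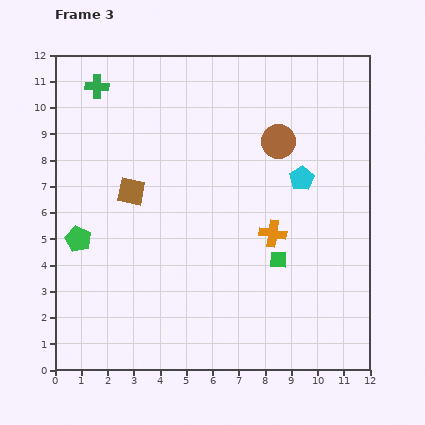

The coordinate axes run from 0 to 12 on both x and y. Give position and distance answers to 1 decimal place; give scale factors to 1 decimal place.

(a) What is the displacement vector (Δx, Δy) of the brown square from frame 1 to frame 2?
(-0.9, 3.7)

The brown square was at (4.7, 6.8) in frame 1 and (3.8, 10.5) in frame 2.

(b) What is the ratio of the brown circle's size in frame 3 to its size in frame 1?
1.3×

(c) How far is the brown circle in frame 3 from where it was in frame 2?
4.1

The brown circle moved from (5.7, 5.7) to (8.5, 8.7), a distance of √(2.8² + 3.0²) ≈ 4.1.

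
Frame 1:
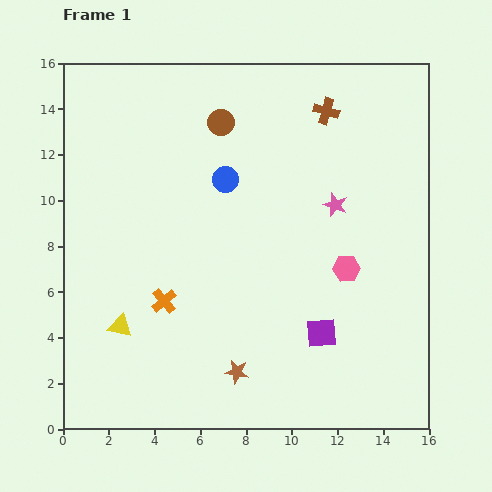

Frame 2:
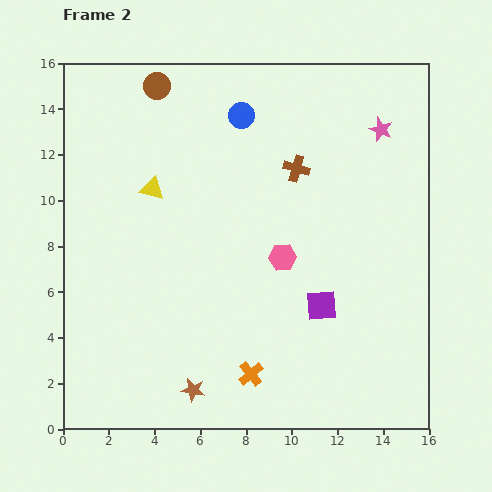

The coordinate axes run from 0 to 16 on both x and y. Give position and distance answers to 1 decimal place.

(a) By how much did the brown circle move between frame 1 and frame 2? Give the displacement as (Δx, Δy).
(-2.8, 1.6)

The brown circle was at (6.9, 13.4) in frame 1 and (4.1, 15.0) in frame 2.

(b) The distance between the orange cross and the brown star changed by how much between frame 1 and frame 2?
-1.9

Distance in frame 1: 4.5. Distance in frame 2: 2.6.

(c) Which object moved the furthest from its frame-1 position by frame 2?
the yellow triangle

(moved 6.2; next 5.0)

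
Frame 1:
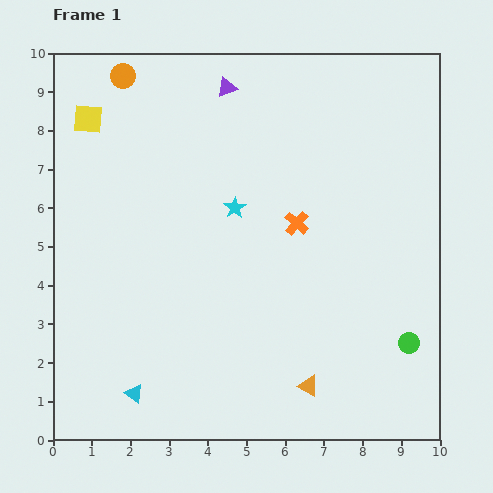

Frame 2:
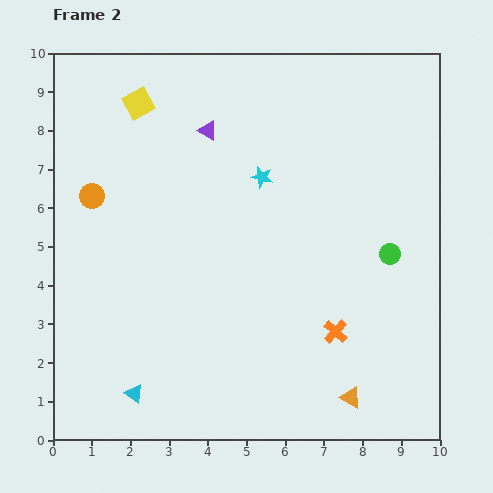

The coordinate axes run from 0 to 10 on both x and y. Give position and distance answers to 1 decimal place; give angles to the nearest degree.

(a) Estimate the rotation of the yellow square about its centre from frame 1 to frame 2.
33° counter-clockwise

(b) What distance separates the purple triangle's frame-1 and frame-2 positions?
1.2

The purple triangle moved from (4.5, 9.1) to (4.0, 8.0), a distance of √(0.5² + 1.1²) ≈ 1.2.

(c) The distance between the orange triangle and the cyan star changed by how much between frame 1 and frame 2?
+1.1

Distance in frame 1: 5.0. Distance in frame 2: 6.1.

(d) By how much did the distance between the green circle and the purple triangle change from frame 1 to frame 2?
-2.4

Distance in frame 1: 8.1. Distance in frame 2: 5.7.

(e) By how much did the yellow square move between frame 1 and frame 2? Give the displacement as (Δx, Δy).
(1.3, 0.4)

The yellow square was at (0.9, 8.3) in frame 1 and (2.2, 8.7) in frame 2.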